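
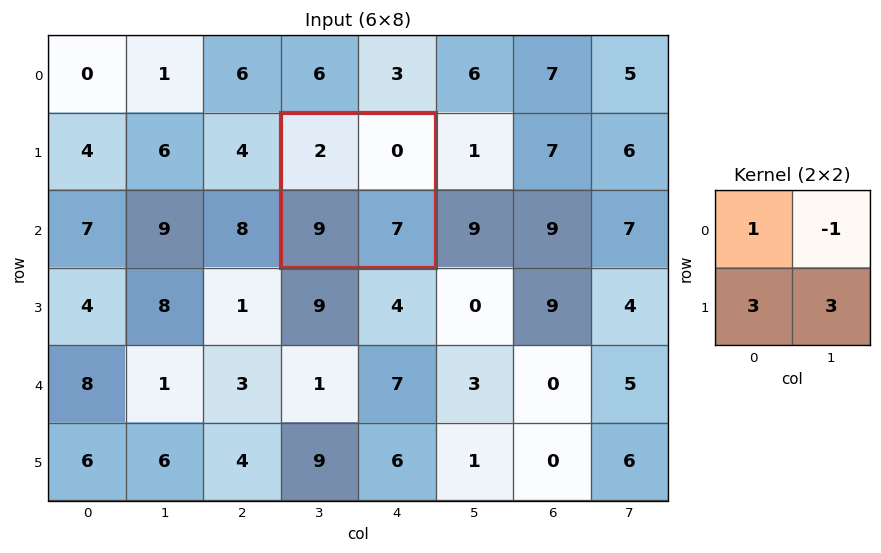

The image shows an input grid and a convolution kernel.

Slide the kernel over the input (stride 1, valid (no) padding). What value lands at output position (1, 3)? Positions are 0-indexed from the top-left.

The receptive field on the input at this output position is [2 0 / 9 7]. Elementwise product with the kernel and sum: 2·1 + 0·-1 + 9·3 + 7·3.

50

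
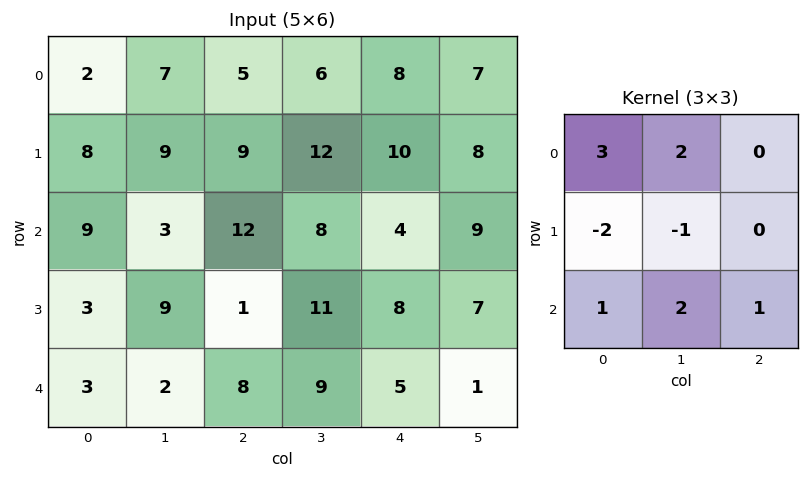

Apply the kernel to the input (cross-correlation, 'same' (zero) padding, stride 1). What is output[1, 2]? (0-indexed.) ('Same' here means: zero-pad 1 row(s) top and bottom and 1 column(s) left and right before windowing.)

39

The receptive field on the zero-padded input at this output position is [7 5 6 / 9 9 12 / 3 12 8]. Elementwise product with the kernel and sum: 7·3 + 5·2 + 9·-2 + 9·-1 + 3·1 + 12·2 + 8·1.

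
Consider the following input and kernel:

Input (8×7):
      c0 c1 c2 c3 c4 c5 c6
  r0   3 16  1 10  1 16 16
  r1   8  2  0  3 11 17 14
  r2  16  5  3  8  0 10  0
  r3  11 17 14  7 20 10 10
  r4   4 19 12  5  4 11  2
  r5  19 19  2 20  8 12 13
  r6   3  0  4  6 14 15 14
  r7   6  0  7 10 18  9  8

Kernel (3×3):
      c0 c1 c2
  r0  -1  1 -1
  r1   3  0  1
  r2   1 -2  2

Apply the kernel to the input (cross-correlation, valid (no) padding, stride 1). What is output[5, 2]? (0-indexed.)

The receptive field on the input at this output position is [2 20 8 / 4 6 14 / 7 10 18]. Elementwise product with the kernel and sum: 2·-1 + 20·1 + 8·-1 + 4·3 + 14·1 + 7·1 + 10·-2 + 18·2.

59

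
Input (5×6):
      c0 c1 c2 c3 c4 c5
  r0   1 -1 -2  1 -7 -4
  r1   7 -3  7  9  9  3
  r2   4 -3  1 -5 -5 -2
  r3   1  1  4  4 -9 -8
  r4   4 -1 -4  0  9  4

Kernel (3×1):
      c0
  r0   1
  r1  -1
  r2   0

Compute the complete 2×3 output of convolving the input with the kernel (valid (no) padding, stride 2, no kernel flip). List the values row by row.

Output[0,0]: The receptive field on the input at this output position is [1 / 7 / 4]. Elementwise product with the kernel and sum: 1·1 + 7·-1.
Output[0,1]: The receptive field on the input at this output position is [-2 / 7 / 1]. Elementwise product with the kernel and sum: -2·1 + 7·-1.

-6 -9 -16
3 -3 4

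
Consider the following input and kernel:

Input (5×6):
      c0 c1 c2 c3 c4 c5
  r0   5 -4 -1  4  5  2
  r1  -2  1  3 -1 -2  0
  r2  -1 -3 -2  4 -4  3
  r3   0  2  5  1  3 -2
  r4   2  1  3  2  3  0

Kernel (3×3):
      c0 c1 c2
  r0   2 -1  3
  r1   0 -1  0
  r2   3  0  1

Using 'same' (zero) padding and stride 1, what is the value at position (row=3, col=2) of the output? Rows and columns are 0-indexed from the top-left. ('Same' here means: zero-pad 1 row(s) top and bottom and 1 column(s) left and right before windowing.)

The receptive field on the zero-padded input at this output position is [-3 -2 4 / 2 5 1 / 1 3 2]. Elementwise product with the kernel and sum: -3·2 + -2·-1 + 4·3 + 5·-1 + 1·3 + 2·1.

8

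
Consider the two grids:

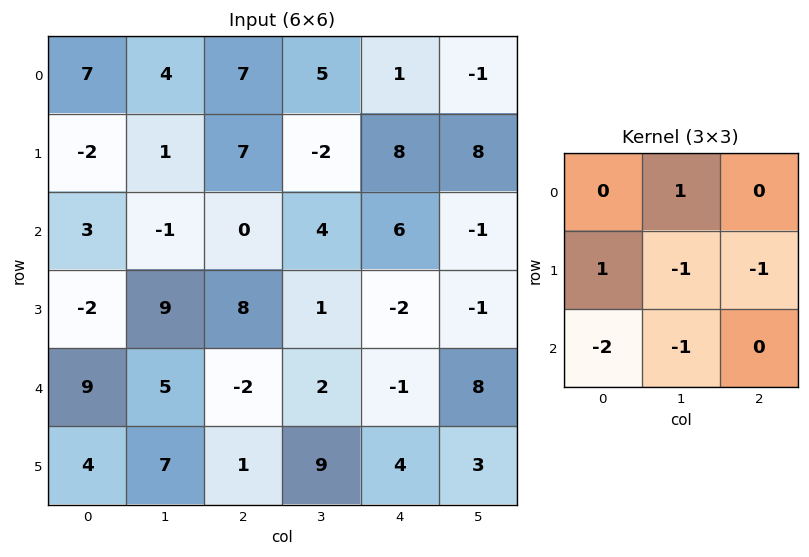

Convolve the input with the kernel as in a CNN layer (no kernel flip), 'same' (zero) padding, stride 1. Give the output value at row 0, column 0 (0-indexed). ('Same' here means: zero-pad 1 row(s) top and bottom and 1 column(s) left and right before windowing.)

-9

The receptive field on the zero-padded input at this output position is [0 0 0 / 0 7 4 / 0 -2 1]. Elementwise product with the kernel and sum: 0·1 + 0·1 + 7·-1 + 4·-1 + 0·-2 + -2·-1.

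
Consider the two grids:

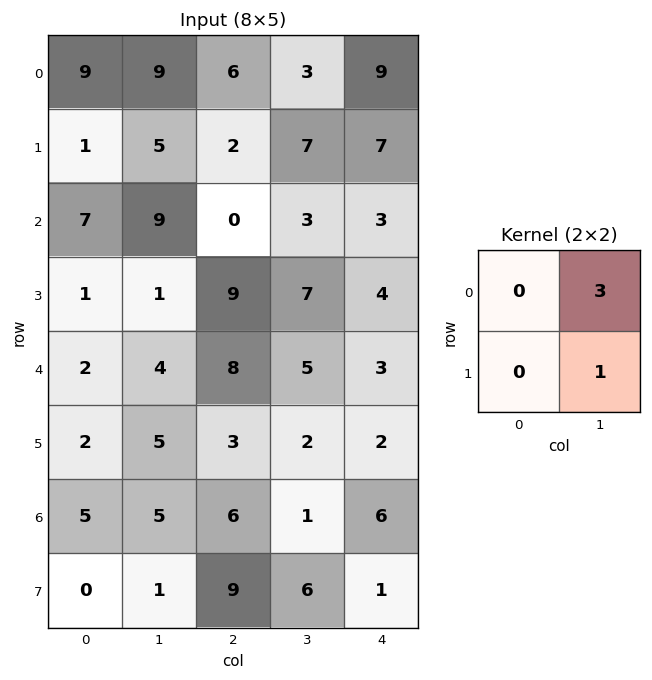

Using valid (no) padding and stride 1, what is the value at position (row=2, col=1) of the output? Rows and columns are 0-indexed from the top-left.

9

The receptive field on the input at this output position is [9 0 / 1 9]. Elementwise product with the kernel and sum: 0·3 + 9·1.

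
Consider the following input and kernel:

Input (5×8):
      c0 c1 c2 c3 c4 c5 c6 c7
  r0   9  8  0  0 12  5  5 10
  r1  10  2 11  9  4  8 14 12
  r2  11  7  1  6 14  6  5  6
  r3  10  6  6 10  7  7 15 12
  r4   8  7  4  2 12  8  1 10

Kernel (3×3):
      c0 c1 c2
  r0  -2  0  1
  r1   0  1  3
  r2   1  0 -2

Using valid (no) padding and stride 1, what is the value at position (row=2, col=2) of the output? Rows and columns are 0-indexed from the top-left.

The receptive field on the input at this output position is [1 6 14 / 6 10 7 / 4 2 12]. Elementwise product with the kernel and sum: 1·-2 + 14·1 + 10·1 + 7·3 + 4·1 + 12·-2.

23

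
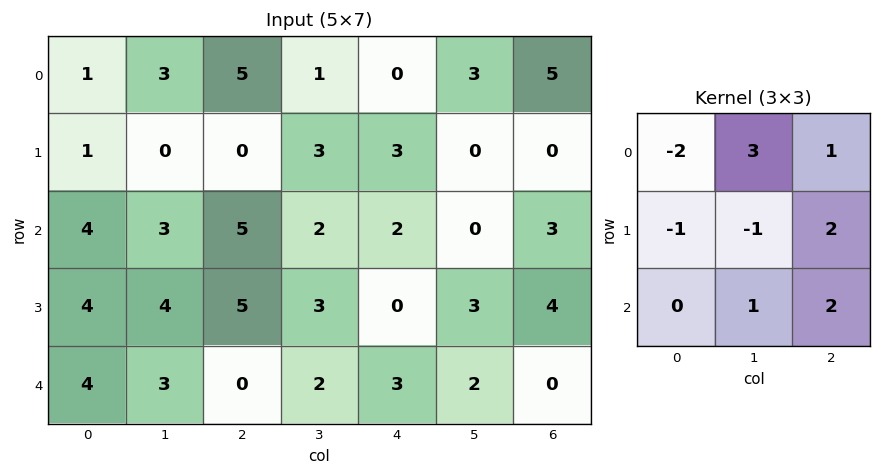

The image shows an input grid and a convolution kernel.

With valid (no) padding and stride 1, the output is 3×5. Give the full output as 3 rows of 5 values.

Output[0,0]: The receptive field on the input at this output position is [1 3 5 / 1 0 0 / 4 3 5]. Elementwise product with the kernel and sum: 1·-2 + 3·3 + 5·1 + 1·-1 + 0·-1 + 0·2 + 3·1 + 5·2.
Output[0,1]: The receptive field on the input at this output position is [3 5 1 / 0 0 3 / 3 5 2]. Elementwise product with the kernel and sum: 3·-2 + 5·3 + 1·1 + 0·-1 + 0·-1 + 3·2 + 5·1 + 2·2.

24 25 2 -3 17
15 10 12 5 9
11 12 -2 12 6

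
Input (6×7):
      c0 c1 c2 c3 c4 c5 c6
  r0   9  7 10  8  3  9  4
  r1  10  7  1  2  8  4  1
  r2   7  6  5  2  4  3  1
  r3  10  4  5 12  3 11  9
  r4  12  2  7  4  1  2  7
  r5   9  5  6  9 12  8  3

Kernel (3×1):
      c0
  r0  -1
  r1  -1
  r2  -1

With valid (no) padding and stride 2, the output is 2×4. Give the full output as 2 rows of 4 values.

-26 -16 -15 -6
-29 -17 -8 -17

Output[0,0]: The receptive field on the input at this output position is [9 / 10 / 7]. Elementwise product with the kernel and sum: 9·-1 + 10·-1 + 7·-1.
Output[0,1]: The receptive field on the input at this output position is [10 / 1 / 5]. Elementwise product with the kernel and sum: 10·-1 + 1·-1 + 5·-1.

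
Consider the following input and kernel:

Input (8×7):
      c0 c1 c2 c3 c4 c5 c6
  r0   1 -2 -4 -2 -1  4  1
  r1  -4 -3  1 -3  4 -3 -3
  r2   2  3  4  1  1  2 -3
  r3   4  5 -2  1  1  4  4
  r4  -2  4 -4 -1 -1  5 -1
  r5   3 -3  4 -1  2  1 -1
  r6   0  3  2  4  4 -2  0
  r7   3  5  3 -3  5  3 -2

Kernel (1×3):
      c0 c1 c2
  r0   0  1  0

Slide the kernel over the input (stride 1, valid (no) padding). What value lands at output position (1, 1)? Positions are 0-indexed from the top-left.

The receptive field on the input at this output position is [-3 1 -3]. Elementwise product with the kernel and sum: 1·1.

1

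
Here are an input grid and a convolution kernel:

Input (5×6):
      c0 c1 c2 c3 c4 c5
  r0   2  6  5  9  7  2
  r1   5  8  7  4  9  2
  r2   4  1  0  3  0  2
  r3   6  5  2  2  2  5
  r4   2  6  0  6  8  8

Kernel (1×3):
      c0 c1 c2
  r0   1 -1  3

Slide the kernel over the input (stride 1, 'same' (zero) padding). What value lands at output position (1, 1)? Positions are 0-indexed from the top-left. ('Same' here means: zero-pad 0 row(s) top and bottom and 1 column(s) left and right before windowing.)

18

The receptive field on the zero-padded input at this output position is [5 8 7]. Elementwise product with the kernel and sum: 5·1 + 8·-1 + 7·3.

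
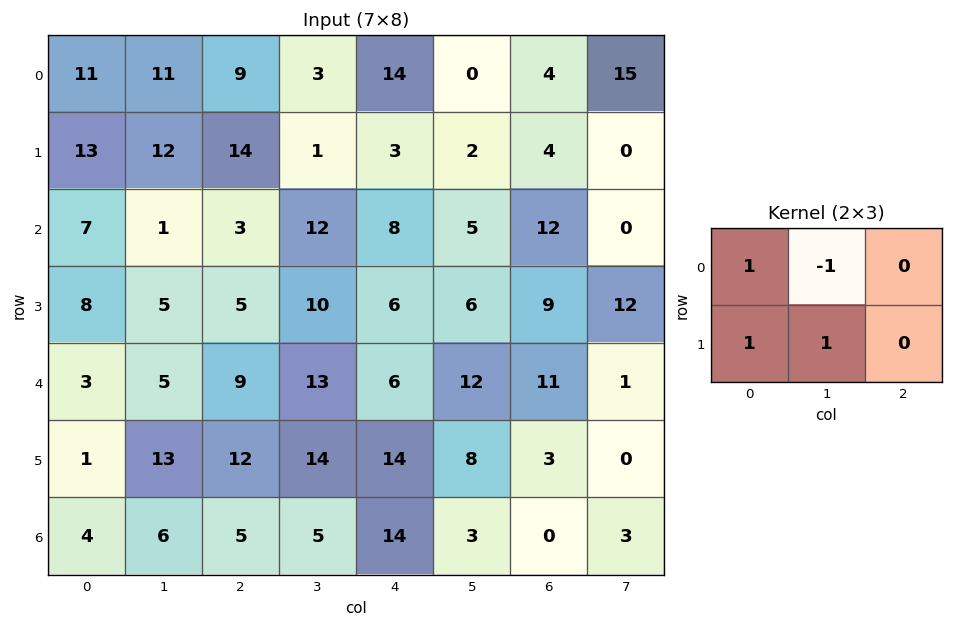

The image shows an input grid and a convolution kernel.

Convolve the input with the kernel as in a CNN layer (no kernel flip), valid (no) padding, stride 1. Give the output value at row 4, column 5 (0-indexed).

The receptive field on the input at this output position is [12 11 1 / 8 3 0]. Elementwise product with the kernel and sum: 12·1 + 11·-1 + 8·1 + 3·1.

12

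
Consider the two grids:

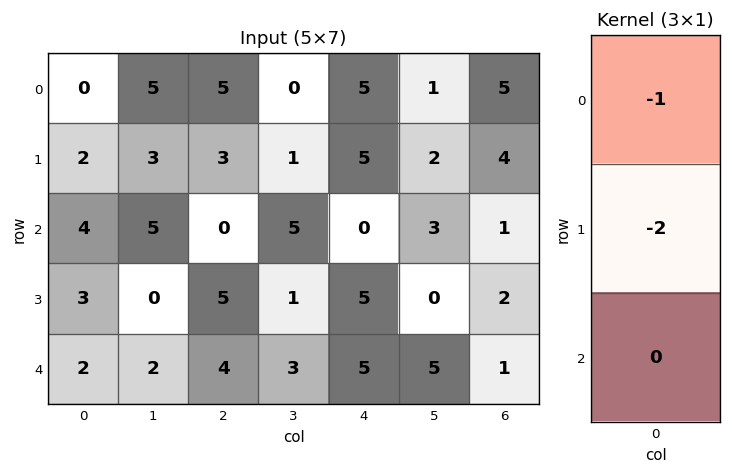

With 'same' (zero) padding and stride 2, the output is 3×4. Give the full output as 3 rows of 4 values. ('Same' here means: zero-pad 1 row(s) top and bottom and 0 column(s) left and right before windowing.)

0 -10 -10 -10
-10 -3 -5 -6
-7 -13 -15 -4

Output[0,0]: The receptive field on the zero-padded input at this output position is [0 / 0 / 2]. Elementwise product with the kernel and sum: 0·-1 + 0·-2.
Output[0,1]: The receptive field on the zero-padded input at this output position is [0 / 5 / 3]. Elementwise product with the kernel and sum: 0·-1 + 5·-2.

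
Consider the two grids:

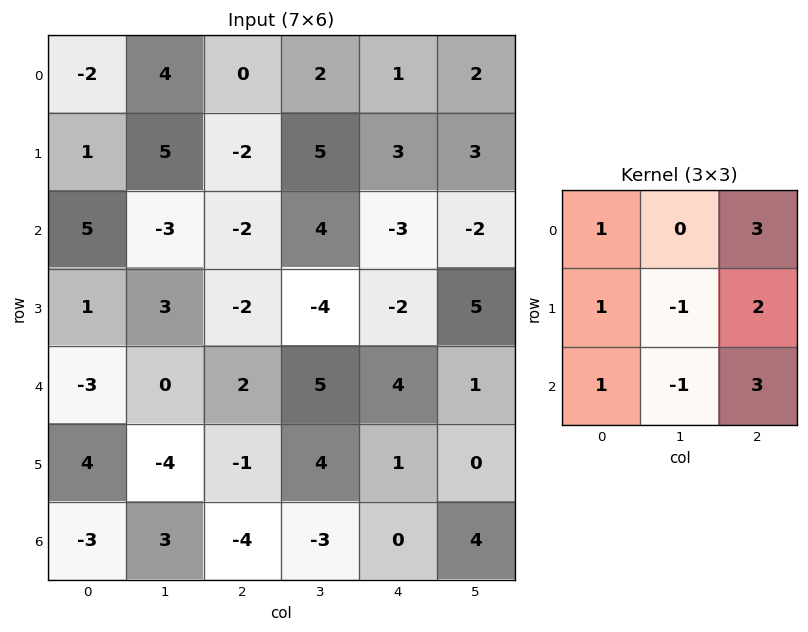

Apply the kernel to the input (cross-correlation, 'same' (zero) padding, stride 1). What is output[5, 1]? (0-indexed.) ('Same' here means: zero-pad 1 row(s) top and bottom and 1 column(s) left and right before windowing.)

The receptive field on the zero-padded input at this output position is [-3 0 2 / 4 -4 -1 / -3 3 -4]. Elementwise product with the kernel and sum: -3·1 + 2·3 + 4·1 + -4·-1 + -1·2 + -3·1 + 3·-1 + -4·3.

-9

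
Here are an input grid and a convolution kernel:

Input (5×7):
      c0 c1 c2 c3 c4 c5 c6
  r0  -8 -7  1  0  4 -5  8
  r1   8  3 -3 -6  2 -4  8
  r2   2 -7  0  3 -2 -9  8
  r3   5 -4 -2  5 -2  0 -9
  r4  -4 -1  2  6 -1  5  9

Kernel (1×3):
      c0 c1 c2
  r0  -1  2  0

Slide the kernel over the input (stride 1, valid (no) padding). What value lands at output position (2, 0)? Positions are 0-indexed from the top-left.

The receptive field on the input at this output position is [2 -7 0]. Elementwise product with the kernel and sum: 2·-1 + -7·2.

-16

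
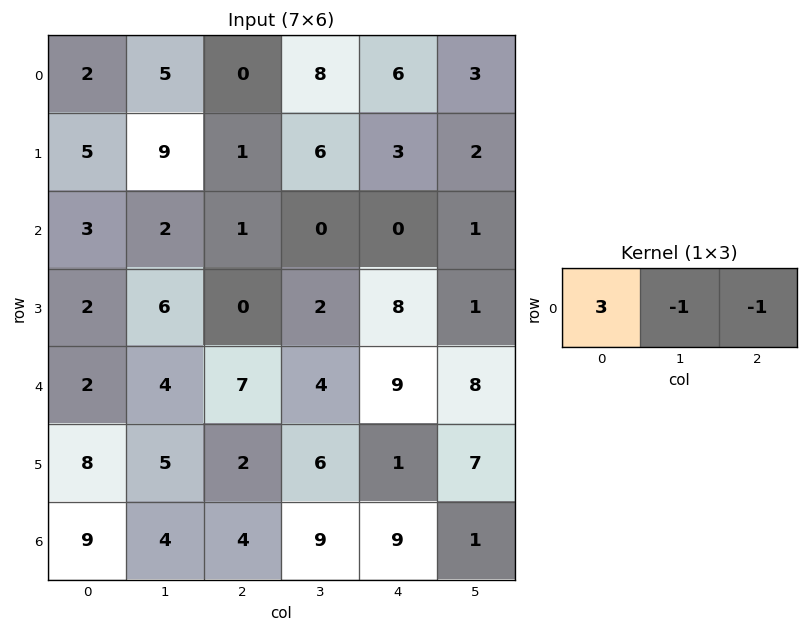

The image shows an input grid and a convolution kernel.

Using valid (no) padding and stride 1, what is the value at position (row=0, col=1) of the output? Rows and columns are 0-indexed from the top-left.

The receptive field on the input at this output position is [5 0 8]. Elementwise product with the kernel and sum: 5·3 + 0·-1 + 8·-1.

7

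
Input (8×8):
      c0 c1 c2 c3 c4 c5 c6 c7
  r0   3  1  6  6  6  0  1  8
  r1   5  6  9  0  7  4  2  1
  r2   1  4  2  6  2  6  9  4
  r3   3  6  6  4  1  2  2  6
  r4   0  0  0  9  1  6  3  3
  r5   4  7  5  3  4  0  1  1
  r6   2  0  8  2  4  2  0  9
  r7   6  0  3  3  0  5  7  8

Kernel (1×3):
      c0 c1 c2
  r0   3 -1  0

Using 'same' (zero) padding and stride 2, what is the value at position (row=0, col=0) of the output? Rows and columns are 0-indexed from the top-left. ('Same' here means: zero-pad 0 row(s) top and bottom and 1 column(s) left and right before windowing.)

The receptive field on the zero-padded input at this output position is [0 3 1]. Elementwise product with the kernel and sum: 0·3 + 3·-1.

-3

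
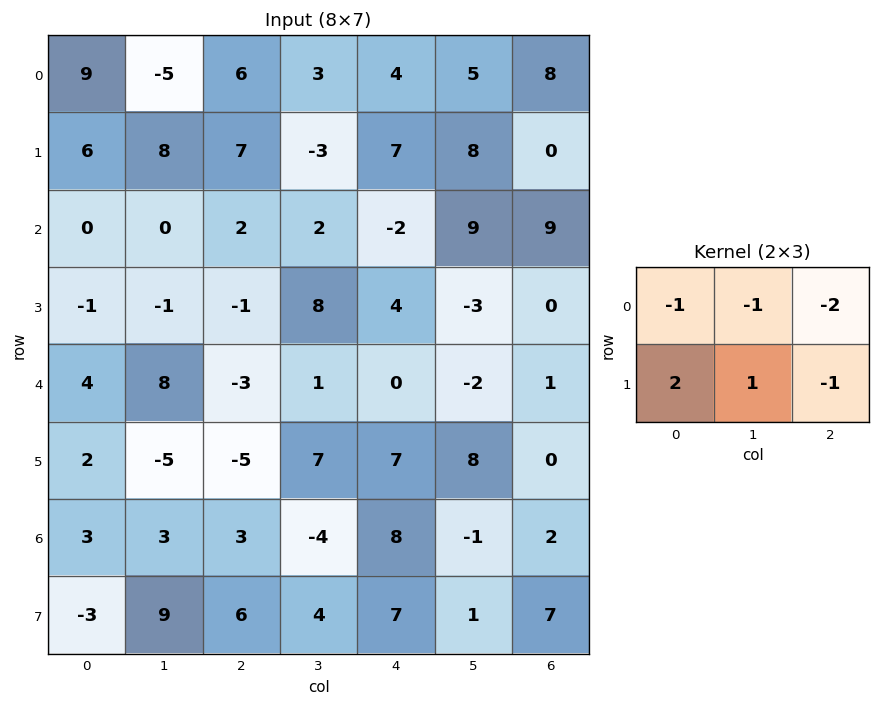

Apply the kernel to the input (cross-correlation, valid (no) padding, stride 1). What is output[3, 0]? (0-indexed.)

23

The receptive field on the input at this output position is [-1 -1 -1 / 4 8 -3]. Elementwise product with the kernel and sum: -1·-1 + -1·-1 + -1·-2 + 4·2 + 8·1 + -3·-1.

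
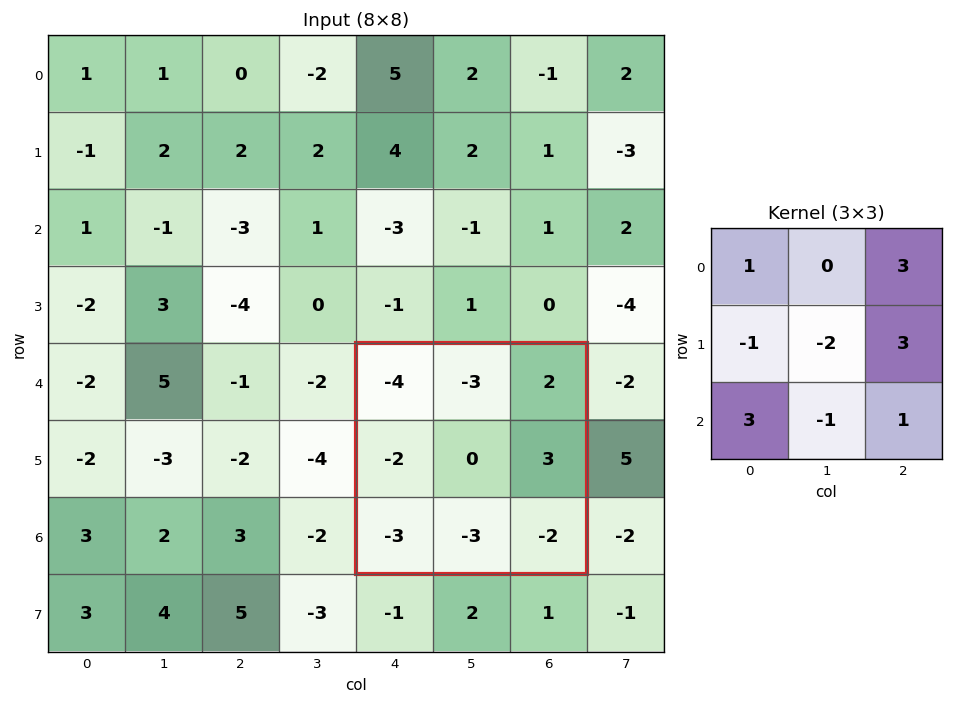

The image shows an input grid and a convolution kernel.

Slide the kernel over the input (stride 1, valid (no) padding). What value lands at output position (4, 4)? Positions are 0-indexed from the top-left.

5

The receptive field on the input at this output position is [-4 -3 2 / -2 0 3 / -3 -3 -2]. Elementwise product with the kernel and sum: -4·1 + 2·3 + -2·-1 + 0·-2 + 3·3 + -3·3 + -3·-1 + -2·1.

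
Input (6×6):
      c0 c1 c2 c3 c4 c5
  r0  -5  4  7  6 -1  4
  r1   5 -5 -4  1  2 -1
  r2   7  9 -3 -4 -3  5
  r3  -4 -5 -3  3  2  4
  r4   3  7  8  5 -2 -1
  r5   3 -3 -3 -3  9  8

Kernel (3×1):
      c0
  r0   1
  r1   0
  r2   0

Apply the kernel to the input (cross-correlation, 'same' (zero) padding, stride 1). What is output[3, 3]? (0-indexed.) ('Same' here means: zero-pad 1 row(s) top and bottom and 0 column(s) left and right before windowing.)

-4

The receptive field on the zero-padded input at this output position is [-4 / 3 / 5]. Elementwise product with the kernel and sum: -4·1.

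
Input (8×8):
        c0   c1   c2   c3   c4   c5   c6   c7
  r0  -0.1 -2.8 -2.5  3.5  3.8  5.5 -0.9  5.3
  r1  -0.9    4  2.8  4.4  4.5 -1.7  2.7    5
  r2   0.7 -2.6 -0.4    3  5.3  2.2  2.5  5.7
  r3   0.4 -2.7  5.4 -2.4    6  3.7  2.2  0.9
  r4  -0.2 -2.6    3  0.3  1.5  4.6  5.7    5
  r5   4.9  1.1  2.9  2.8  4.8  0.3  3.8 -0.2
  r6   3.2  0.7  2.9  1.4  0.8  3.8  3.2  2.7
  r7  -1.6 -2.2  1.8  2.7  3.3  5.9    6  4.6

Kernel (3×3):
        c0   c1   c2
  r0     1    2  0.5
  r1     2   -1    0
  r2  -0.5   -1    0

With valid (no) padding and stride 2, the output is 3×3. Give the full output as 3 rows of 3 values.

-10.5 4.8 20.2
1.5 19.65 13.9
2.5 4.5 18.65

Output[0,0]: The receptive field on the input at this output position is [-0.1 -2.8 -2.5 / -0.9 4 2.8 / 0.7 -2.6 -0.4]. Elementwise product with the kernel and sum: -0.1·1 + -2.8·2 + -2.5·0.5 + -0.9·2 + 4·-1 + 0.7·-0.5 + -2.6·-1.
Output[0,1]: The receptive field on the input at this output position is [-2.5 3.5 3.8 / 2.8 4.4 4.5 / -0.4 3 5.3]. Elementwise product with the kernel and sum: -2.5·1 + 3.5·2 + 3.8·0.5 + 2.8·2 + 4.4·-1 + -0.4·-0.5 + 3·-1.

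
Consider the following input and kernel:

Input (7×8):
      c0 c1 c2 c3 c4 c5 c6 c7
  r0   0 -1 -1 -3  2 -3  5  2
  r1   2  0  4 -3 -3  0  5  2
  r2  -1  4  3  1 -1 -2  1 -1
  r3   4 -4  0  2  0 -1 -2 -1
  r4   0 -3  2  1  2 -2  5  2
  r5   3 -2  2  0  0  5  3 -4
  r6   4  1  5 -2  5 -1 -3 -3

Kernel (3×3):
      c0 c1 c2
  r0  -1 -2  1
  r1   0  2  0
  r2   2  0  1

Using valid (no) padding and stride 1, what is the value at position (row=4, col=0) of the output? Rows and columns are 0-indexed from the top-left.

17

The receptive field on the input at this output position is [0 -3 2 / 3 -2 2 / 4 1 5]. Elementwise product with the kernel and sum: 0·-1 + -3·-2 + 2·1 + -2·2 + 4·2 + 5·1.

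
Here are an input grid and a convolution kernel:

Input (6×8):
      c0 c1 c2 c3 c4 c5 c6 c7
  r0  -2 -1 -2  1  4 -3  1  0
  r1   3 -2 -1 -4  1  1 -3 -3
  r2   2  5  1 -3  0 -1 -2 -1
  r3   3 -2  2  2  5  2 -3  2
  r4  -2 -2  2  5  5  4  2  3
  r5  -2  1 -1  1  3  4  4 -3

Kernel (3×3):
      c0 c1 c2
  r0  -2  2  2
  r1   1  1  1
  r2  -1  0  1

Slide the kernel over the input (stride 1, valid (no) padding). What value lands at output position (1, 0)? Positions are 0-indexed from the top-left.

The receptive field on the input at this output position is [3 -2 -1 / 2 5 1 / 3 -2 2]. Elementwise product with the kernel and sum: 3·-2 + -2·2 + -1·2 + 2·1 + 5·1 + 1·1 + 3·-1 + 2·1.

-5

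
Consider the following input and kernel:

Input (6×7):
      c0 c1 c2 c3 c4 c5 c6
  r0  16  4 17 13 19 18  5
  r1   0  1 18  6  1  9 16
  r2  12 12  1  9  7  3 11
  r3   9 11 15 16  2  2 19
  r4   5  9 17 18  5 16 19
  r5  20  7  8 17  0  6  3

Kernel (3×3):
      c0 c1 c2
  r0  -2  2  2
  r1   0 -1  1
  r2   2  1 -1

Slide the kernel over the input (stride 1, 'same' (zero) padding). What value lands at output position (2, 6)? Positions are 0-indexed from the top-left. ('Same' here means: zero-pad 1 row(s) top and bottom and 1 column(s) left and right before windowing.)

The receptive field on the zero-padded input at this output position is [9 16 0 / 3 11 0 / 2 19 0]. Elementwise product with the kernel and sum: 9·-2 + 16·2 + 0·2 + 11·-1 + 0·1 + 2·2 + 19·1 + 0·-1.

26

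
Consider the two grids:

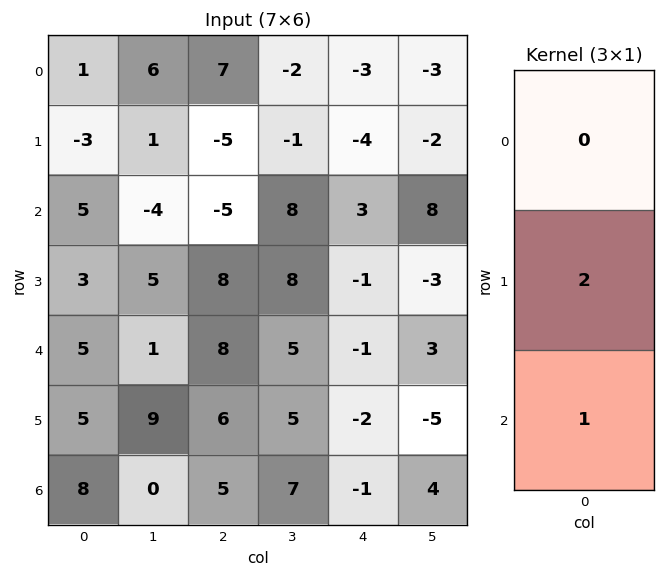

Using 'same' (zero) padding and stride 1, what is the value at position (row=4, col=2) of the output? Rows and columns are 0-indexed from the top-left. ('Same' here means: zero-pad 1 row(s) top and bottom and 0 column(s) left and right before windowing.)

The receptive field on the zero-padded input at this output position is [8 / 8 / 6]. Elementwise product with the kernel and sum: 8·2 + 6·1.

22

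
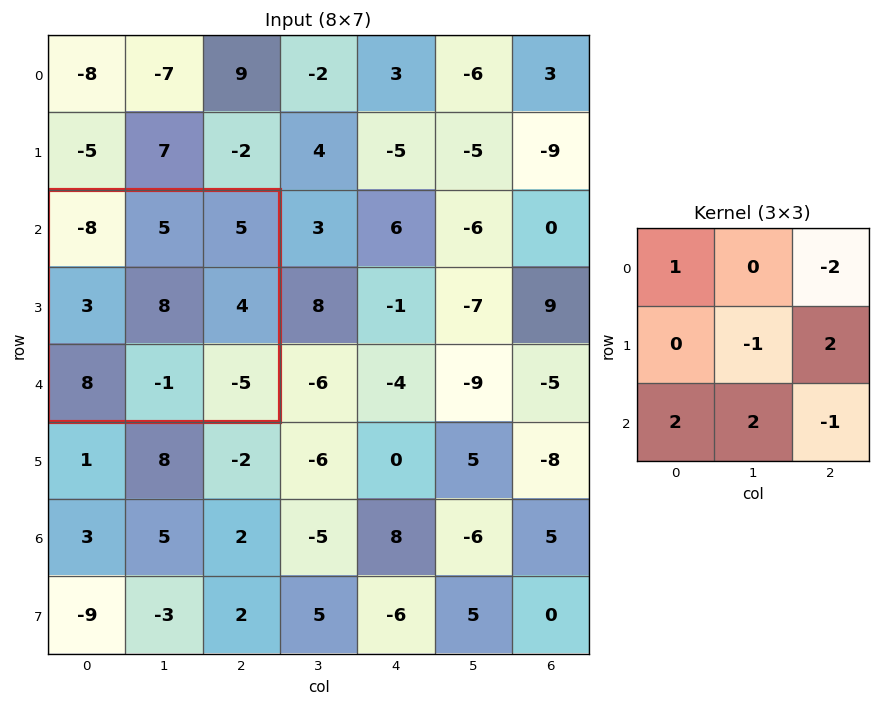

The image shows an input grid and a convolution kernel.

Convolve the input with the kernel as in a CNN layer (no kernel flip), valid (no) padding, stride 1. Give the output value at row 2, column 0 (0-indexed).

The receptive field on the input at this output position is [-8 5 5 / 3 8 4 / 8 -1 -5]. Elementwise product with the kernel and sum: -8·1 + 5·-2 + 8·-1 + 4·2 + 8·2 + -1·2 + -5·-1.

1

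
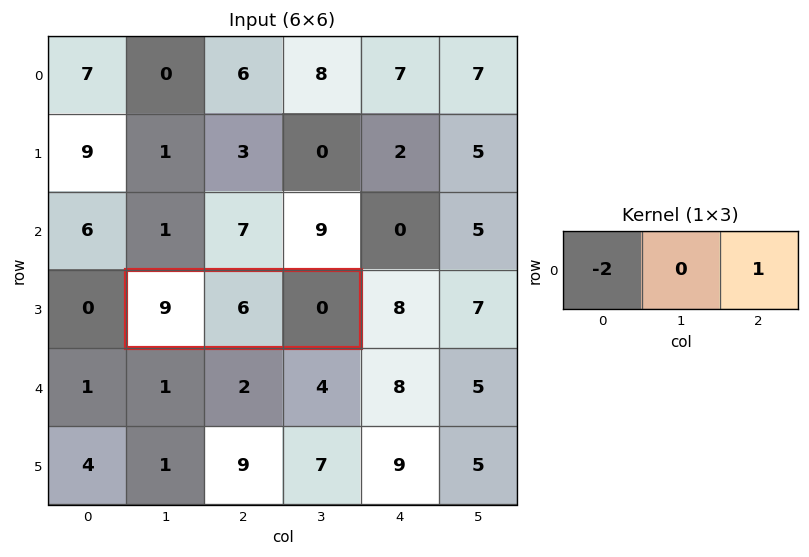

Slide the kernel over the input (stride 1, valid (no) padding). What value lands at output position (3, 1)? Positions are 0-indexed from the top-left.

-18

The receptive field on the input at this output position is [9 6 0]. Elementwise product with the kernel and sum: 9·-2 + 0·1.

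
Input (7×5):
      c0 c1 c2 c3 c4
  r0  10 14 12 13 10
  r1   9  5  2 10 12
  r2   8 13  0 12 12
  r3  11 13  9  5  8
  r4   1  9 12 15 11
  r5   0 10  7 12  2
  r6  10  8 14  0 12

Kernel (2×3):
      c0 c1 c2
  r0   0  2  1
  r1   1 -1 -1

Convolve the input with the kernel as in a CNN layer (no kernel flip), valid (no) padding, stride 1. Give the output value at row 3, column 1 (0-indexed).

5

The receptive field on the input at this output position is [13 9 5 / 9 12 15]. Elementwise product with the kernel and sum: 9·2 + 5·1 + 9·1 + 12·-1 + 15·-1.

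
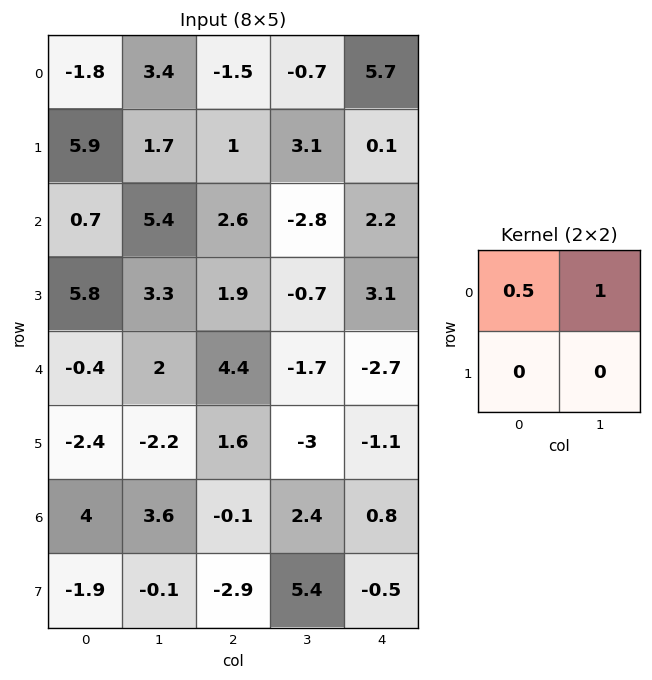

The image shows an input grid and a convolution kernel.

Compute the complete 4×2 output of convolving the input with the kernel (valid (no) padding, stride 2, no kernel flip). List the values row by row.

2.5 -1.45
5.75 -1.5
1.8 0.5
5.6 2.35

Output[0,0]: The receptive field on the input at this output position is [-1.8 3.4 / 5.9 1.7]. Elementwise product with the kernel and sum: -1.8·0.5 + 3.4·1.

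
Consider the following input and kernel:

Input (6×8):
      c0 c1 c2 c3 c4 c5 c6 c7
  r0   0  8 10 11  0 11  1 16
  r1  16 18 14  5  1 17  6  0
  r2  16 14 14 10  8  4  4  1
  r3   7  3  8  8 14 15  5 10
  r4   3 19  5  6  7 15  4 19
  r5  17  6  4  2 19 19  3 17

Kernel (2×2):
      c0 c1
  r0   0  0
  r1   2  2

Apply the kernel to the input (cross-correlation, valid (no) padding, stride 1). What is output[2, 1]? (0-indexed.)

22

The receptive field on the input at this output position is [14 14 / 3 8]. Elementwise product with the kernel and sum: 3·2 + 8·2.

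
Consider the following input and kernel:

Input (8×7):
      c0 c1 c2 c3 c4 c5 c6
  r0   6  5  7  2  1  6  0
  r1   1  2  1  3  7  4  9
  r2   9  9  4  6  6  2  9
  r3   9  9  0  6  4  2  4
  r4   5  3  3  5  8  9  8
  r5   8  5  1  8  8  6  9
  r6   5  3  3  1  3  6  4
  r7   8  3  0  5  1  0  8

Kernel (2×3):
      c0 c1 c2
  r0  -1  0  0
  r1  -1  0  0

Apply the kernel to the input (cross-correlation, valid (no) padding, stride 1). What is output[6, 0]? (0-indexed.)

-13

The receptive field on the input at this output position is [5 3 3 / 8 3 0]. Elementwise product with the kernel and sum: 5·-1 + 8·-1.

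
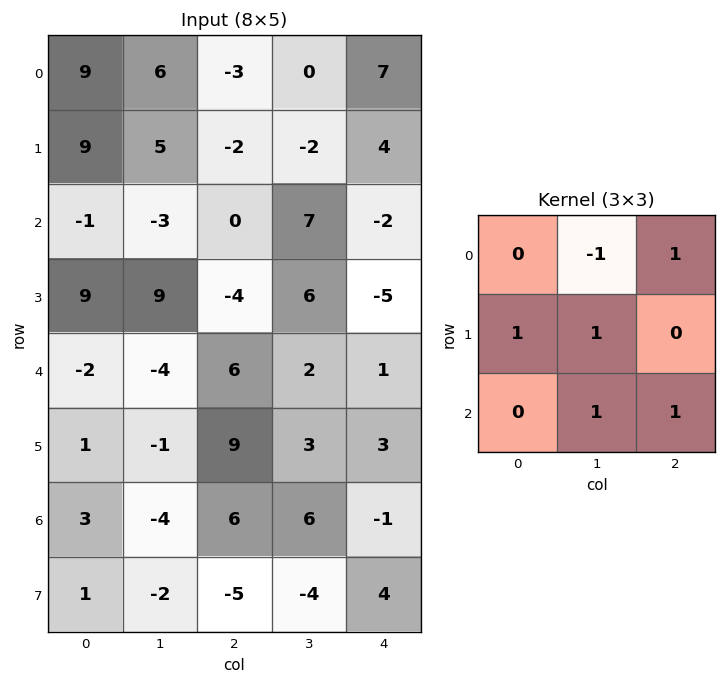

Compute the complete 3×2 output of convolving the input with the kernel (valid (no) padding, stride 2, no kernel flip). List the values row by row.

Output[0,0]: The receptive field on the input at this output position is [9 6 -3 / 9 5 -2 / -1 -3 0]. Elementwise product with the kernel and sum: 6·-1 + -3·1 + 9·1 + 5·1 + -3·1 + 0·1.

2 8
23 -4
12 16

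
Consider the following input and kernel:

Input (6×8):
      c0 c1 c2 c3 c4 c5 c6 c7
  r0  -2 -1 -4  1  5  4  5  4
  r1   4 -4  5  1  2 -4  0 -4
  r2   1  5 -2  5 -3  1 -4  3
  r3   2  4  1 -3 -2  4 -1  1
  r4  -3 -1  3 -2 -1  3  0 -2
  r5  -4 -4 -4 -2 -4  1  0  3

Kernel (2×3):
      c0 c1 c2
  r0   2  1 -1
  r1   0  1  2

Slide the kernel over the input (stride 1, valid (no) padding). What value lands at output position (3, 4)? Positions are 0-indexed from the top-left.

4

The receptive field on the input at this output position is [-2 4 -1 / -1 3 0]. Elementwise product with the kernel and sum: -2·2 + 4·1 + -1·-1 + 3·1 + 0·2.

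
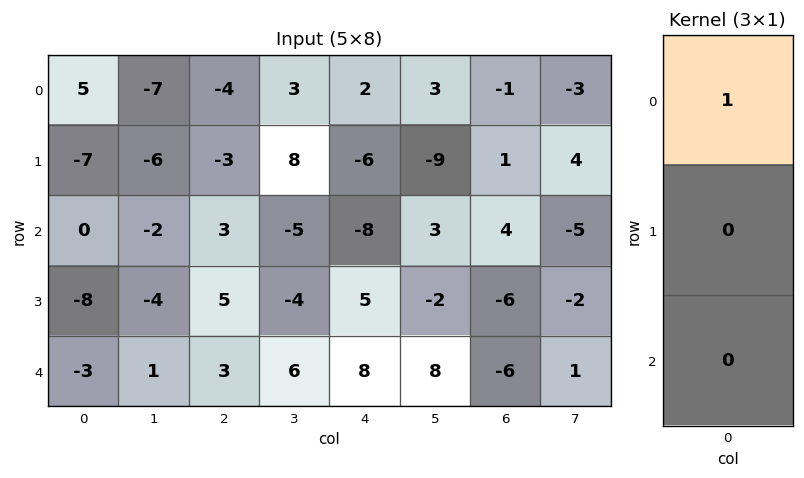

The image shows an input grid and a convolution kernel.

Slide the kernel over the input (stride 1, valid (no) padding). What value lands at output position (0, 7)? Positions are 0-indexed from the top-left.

The receptive field on the input at this output position is [-3 / 4 / -5]. Elementwise product with the kernel and sum: -3·1.

-3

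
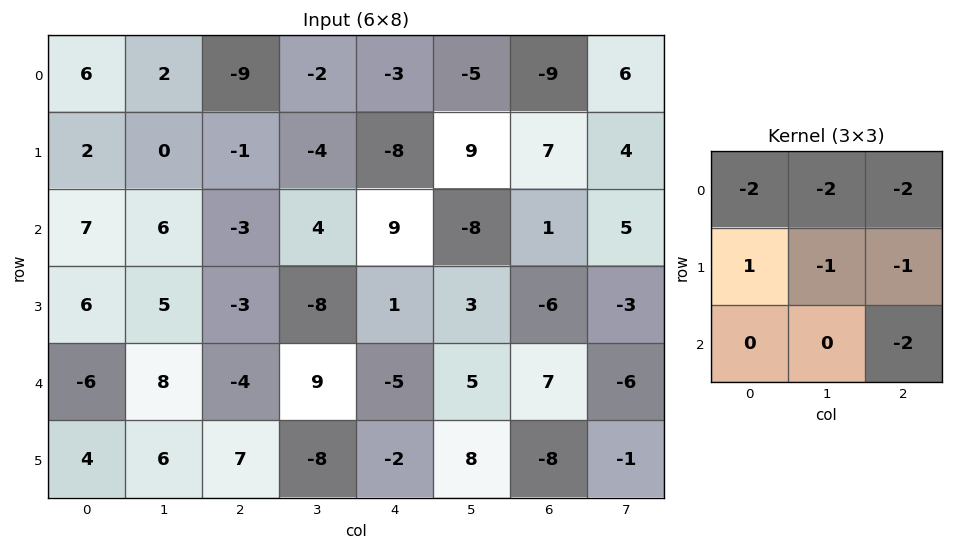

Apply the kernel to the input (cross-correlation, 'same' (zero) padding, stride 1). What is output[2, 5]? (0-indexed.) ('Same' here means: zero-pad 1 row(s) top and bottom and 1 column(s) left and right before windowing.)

The receptive field on the zero-padded input at this output position is [-8 9 7 / 9 -8 1 / 1 3 -6]. Elementwise product with the kernel and sum: -8·-2 + 9·-2 + 7·-2 + 9·1 + -8·-1 + 1·-1 + -6·-2.

12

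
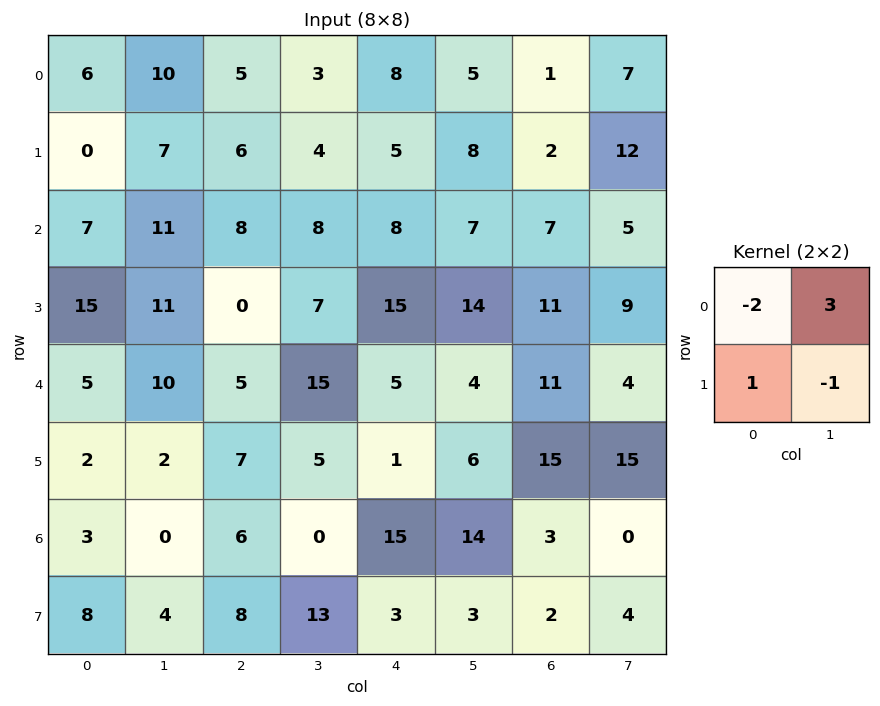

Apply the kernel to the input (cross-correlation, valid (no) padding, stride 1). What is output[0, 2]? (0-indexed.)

1

The receptive field on the input at this output position is [5 3 / 6 4]. Elementwise product with the kernel and sum: 5·-2 + 3·3 + 6·1 + 4·-1.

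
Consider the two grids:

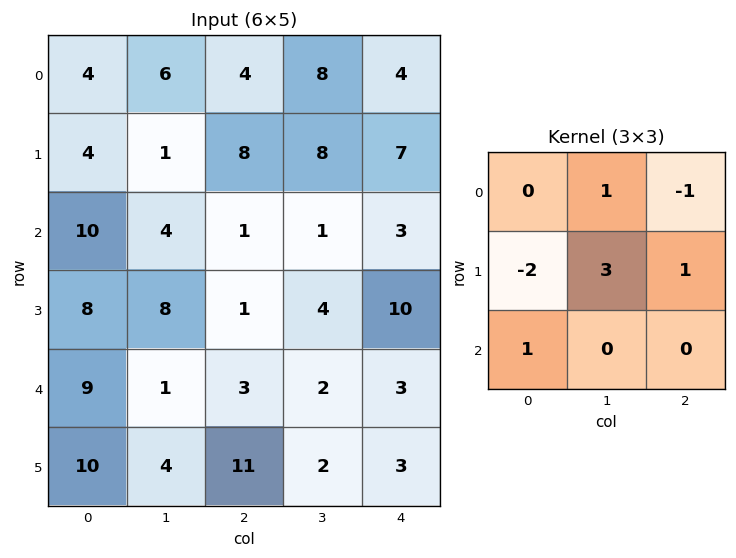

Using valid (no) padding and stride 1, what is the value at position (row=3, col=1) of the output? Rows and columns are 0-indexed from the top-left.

10

The receptive field on the input at this output position is [8 1 4 / 1 3 2 / 4 11 2]. Elementwise product with the kernel and sum: 1·1 + 4·-1 + 1·-2 + 3·3 + 2·1 + 4·1.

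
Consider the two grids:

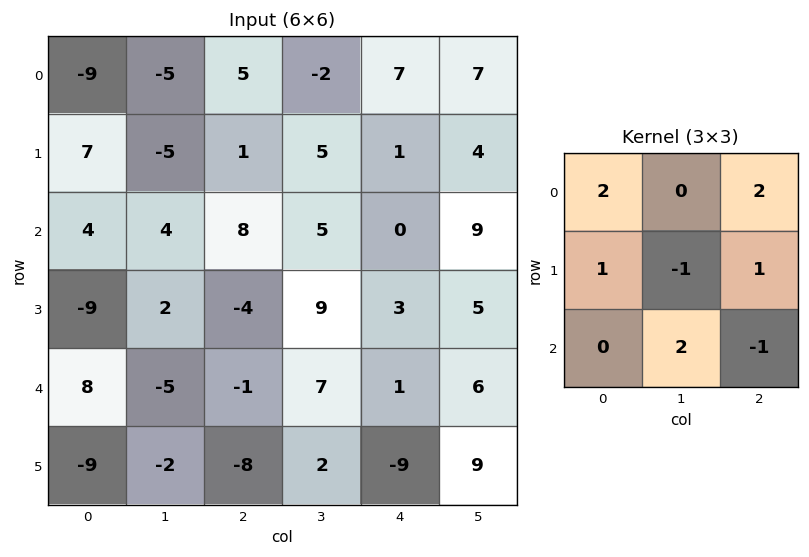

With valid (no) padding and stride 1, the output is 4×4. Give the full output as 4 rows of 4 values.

5 -4 31 9
32 -16 22 33
0 24 19 35
-10 7 4 13

Output[0,0]: The receptive field on the input at this output position is [-9 -5 5 / 7 -5 1 / 4 4 8]. Elementwise product with the kernel and sum: -9·2 + 5·2 + 7·1 + -5·-1 + 1·1 + 4·2 + 8·-1.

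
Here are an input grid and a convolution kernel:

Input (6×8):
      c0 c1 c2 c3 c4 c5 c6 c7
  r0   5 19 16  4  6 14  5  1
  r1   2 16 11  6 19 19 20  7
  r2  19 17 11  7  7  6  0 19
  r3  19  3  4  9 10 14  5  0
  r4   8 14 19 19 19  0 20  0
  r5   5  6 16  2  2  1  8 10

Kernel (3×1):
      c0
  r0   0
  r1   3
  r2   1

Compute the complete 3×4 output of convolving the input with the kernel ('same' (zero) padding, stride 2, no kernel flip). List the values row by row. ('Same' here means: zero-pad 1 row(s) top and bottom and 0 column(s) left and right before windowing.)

17 59 37 35
76 37 31 5
29 73 59 68

Output[0,0]: The receptive field on the zero-padded input at this output position is [0 / 5 / 2]. Elementwise product with the kernel and sum: 5·3 + 2·1.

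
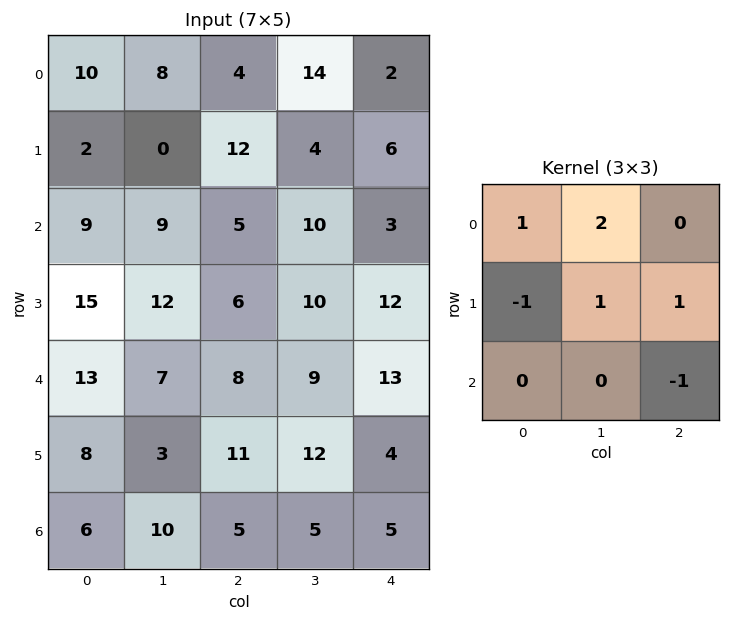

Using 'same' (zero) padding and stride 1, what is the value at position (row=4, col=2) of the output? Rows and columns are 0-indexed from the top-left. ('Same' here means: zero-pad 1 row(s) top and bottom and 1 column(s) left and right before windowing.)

The receptive field on the zero-padded input at this output position is [12 6 10 / 7 8 9 / 3 11 12]. Elementwise product with the kernel and sum: 12·1 + 6·2 + 7·-1 + 8·1 + 9·1 + 12·-1.

22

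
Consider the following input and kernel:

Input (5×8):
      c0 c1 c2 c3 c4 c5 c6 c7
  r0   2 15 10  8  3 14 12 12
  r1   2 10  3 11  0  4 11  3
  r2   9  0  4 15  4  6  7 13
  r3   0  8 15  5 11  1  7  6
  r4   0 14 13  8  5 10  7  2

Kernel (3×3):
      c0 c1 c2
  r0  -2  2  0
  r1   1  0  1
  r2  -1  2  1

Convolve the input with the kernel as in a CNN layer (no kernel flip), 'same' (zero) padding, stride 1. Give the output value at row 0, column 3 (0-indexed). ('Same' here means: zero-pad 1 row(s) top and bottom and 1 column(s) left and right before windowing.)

32

The receptive field on the zero-padded input at this output position is [0 0 0 / 10 8 3 / 3 11 0]. Elementwise product with the kernel and sum: 0·-2 + 0·2 + 10·1 + 3·1 + 3·-1 + 11·2 + 0·1.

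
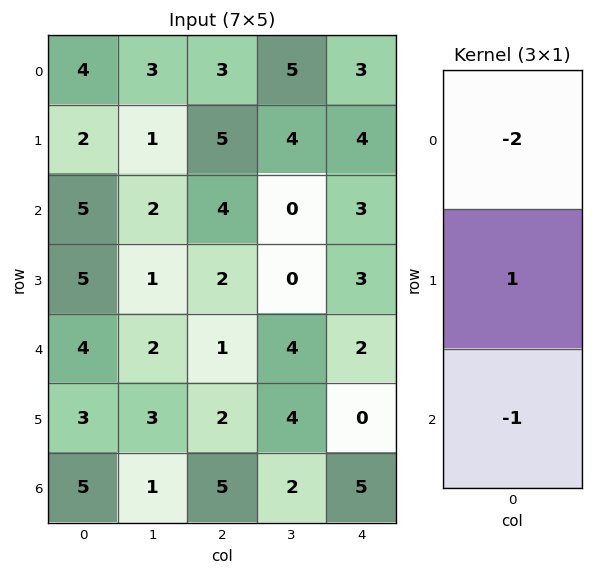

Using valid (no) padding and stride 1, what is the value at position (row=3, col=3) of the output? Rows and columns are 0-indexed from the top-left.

0

The receptive field on the input at this output position is [0 / 4 / 4]. Elementwise product with the kernel and sum: 0·-2 + 4·1 + 4·-1.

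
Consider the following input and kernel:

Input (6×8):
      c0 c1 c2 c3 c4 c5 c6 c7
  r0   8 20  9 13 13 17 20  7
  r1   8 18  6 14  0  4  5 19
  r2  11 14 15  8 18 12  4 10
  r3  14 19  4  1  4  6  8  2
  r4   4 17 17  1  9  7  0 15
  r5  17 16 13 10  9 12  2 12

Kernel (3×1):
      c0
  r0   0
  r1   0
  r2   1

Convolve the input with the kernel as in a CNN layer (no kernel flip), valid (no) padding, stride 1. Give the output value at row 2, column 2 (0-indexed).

17

The receptive field on the input at this output position is [15 / 4 / 17]. Elementwise product with the kernel and sum: 17·1.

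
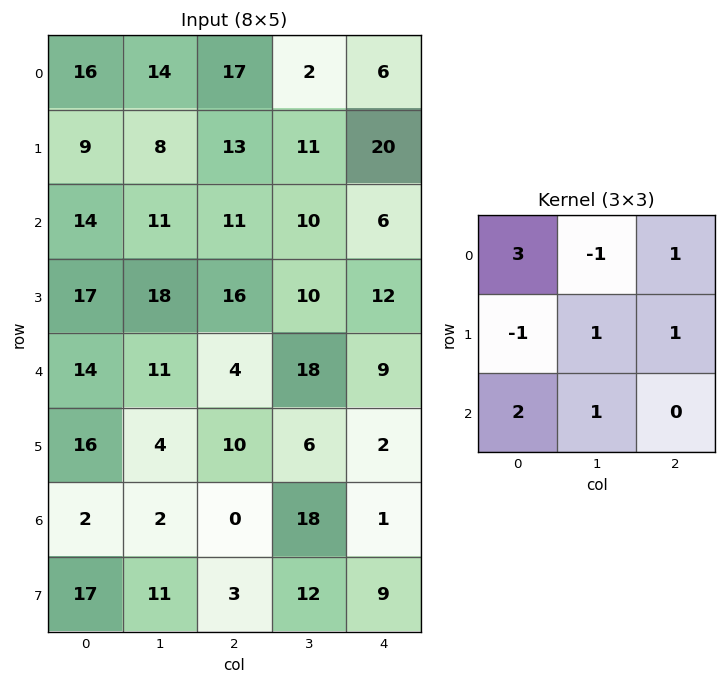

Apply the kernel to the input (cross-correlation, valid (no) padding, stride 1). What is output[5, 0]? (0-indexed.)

99

The receptive field on the input at this output position is [16 4 10 / 2 2 0 / 17 11 3]. Elementwise product with the kernel and sum: 16·3 + 4·-1 + 10·1 + 2·-1 + 2·1 + 0·1 + 17·2 + 11·1.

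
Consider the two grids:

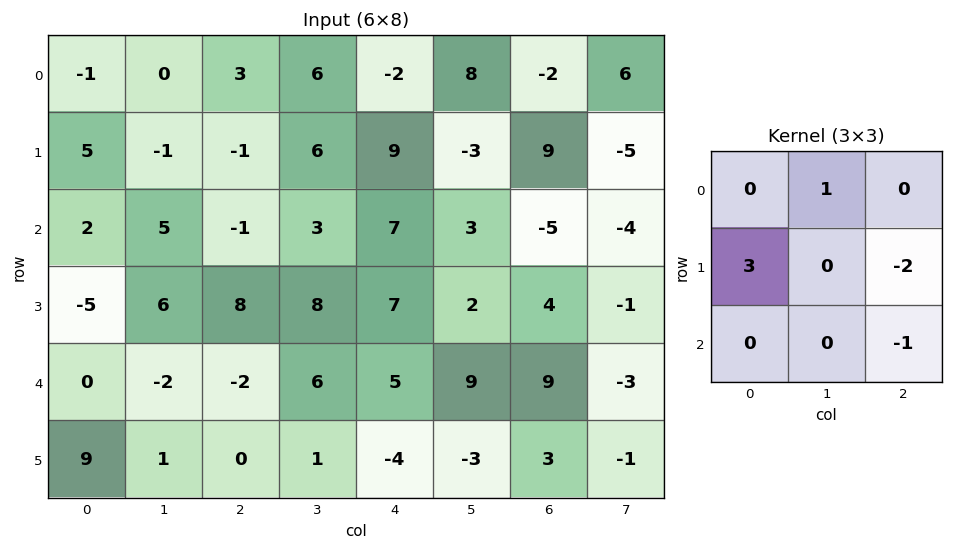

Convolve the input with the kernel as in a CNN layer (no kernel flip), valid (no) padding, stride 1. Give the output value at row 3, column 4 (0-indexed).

The receptive field on the input at this output position is [7 2 4 / 5 9 9 / -4 -3 3]. Elementwise product with the kernel and sum: 2·1 + 5·3 + 9·-2 + 3·-1.

-4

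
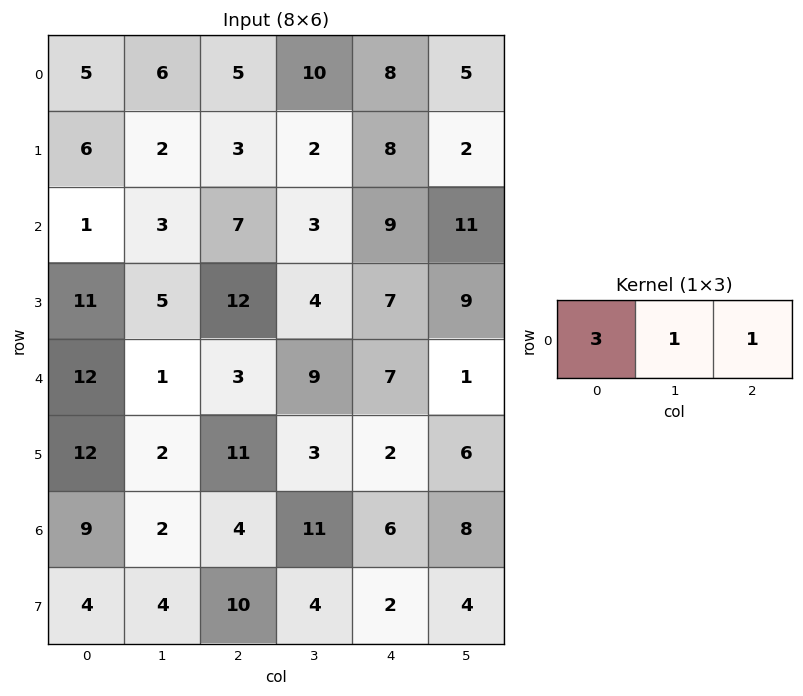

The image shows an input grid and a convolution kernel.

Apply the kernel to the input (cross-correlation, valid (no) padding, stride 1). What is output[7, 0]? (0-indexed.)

26

The receptive field on the input at this output position is [4 4 10]. Elementwise product with the kernel and sum: 4·3 + 4·1 + 10·1.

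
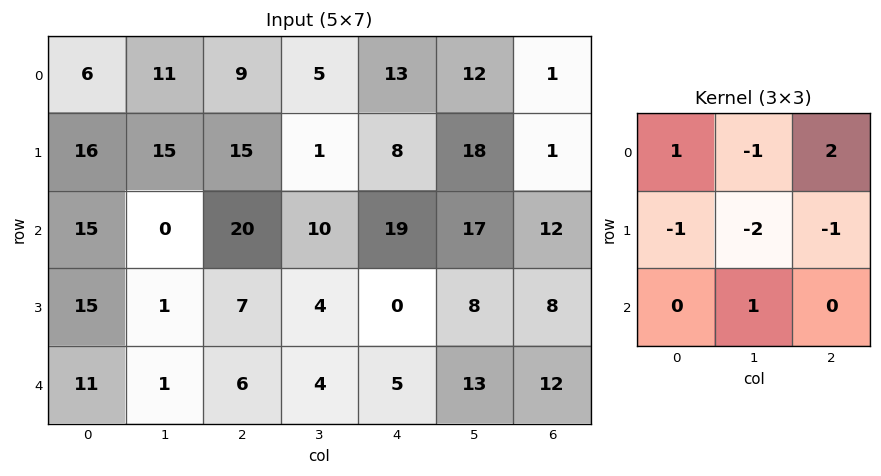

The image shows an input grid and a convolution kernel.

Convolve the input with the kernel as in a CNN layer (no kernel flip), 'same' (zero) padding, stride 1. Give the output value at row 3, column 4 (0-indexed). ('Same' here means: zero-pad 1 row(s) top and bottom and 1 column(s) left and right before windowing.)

The receptive field on the zero-padded input at this output position is [10 19 17 / 4 0 8 / 4 5 13]. Elementwise product with the kernel and sum: 10·1 + 19·-1 + 17·2 + 4·-1 + 0·-2 + 8·-1 + 5·1.

18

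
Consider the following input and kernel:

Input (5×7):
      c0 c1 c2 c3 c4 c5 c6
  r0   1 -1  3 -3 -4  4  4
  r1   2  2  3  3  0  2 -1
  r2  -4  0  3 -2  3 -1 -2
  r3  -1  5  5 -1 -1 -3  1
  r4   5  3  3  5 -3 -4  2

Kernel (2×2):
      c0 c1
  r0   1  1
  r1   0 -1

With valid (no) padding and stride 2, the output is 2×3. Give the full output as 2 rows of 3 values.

-2 -3 -2
-9 2 5

Output[0,0]: The receptive field on the input at this output position is [1 -1 / 2 2]. Elementwise product with the kernel and sum: 1·1 + -1·1 + 2·-1.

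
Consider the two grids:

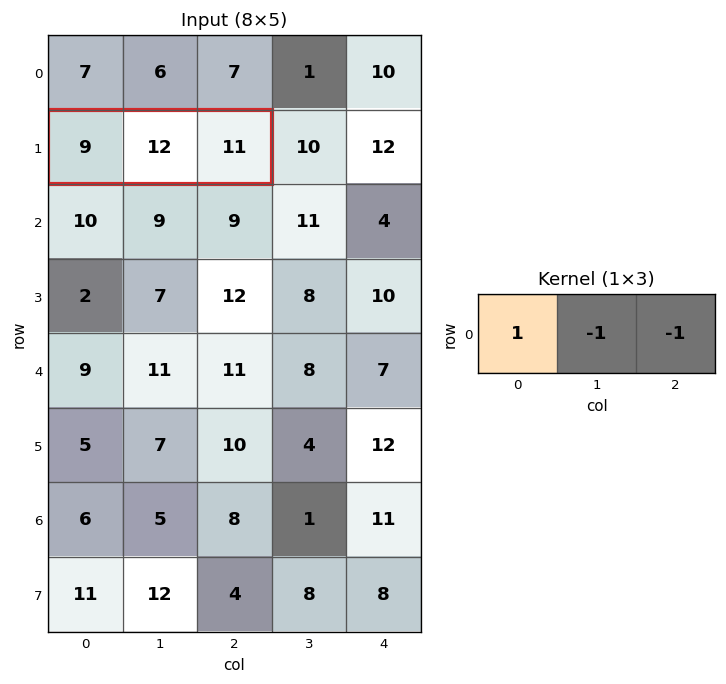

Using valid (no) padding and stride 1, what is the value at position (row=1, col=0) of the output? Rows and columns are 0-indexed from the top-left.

The receptive field on the input at this output position is [9 12 11]. Elementwise product with the kernel and sum: 9·1 + 12·-1 + 11·-1.

-14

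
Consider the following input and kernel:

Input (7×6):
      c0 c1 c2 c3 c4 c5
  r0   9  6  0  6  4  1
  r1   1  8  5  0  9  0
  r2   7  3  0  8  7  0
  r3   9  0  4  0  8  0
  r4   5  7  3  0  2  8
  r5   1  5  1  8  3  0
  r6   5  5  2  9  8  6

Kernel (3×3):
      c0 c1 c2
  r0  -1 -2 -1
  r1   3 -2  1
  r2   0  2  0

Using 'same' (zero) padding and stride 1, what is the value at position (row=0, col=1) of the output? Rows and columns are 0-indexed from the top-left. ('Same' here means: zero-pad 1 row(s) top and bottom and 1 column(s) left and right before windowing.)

The receptive field on the zero-padded input at this output position is [0 0 0 / 9 6 0 / 1 8 5]. Elementwise product with the kernel and sum: 0·-1 + 0·-2 + 0·-1 + 9·3 + 6·-2 + 0·1 + 8·2.

31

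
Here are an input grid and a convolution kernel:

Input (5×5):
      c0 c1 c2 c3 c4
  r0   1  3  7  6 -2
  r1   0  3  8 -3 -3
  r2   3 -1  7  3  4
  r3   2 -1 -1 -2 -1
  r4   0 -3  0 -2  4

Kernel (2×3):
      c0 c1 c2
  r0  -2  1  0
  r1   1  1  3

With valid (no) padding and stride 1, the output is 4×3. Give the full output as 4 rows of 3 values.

28 3 -12
26 17 3
-9 1 -17
-8 -8 10

Output[0,0]: The receptive field on the input at this output position is [1 3 7 / 0 3 8]. Elementwise product with the kernel and sum: 1·-2 + 3·1 + 0·1 + 3·1 + 8·3.
Output[0,1]: The receptive field on the input at this output position is [3 7 6 / 3 8 -3]. Elementwise product with the kernel and sum: 3·-2 + 7·1 + 3·1 + 8·1 + -3·3.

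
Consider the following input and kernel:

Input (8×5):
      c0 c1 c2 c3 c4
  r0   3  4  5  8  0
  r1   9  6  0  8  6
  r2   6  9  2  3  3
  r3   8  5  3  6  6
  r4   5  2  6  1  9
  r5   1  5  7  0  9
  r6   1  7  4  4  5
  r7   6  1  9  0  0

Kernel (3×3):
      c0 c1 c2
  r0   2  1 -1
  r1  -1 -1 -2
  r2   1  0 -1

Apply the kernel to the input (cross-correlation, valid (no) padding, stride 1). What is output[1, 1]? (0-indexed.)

-14

The receptive field on the input at this output position is [6 0 8 / 9 2 3 / 5 3 6]. Elementwise product with the kernel and sum: 6·2 + 0·1 + 8·-1 + 9·-1 + 2·-1 + 3·-2 + 5·1 + 6·-1.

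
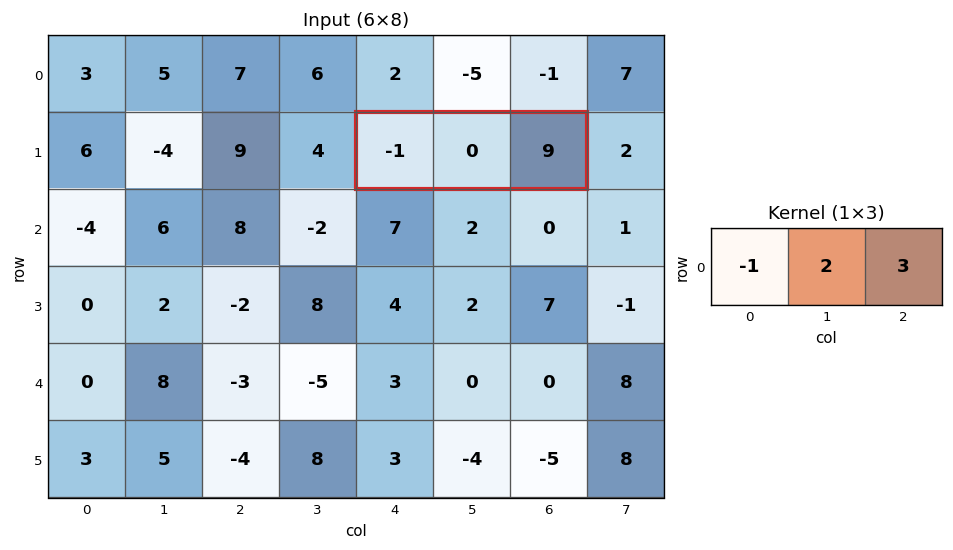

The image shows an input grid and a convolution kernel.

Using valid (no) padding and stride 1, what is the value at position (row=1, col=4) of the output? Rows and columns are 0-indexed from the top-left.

The receptive field on the input at this output position is [-1 0 9]. Elementwise product with the kernel and sum: -1·-1 + 0·2 + 9·3.

28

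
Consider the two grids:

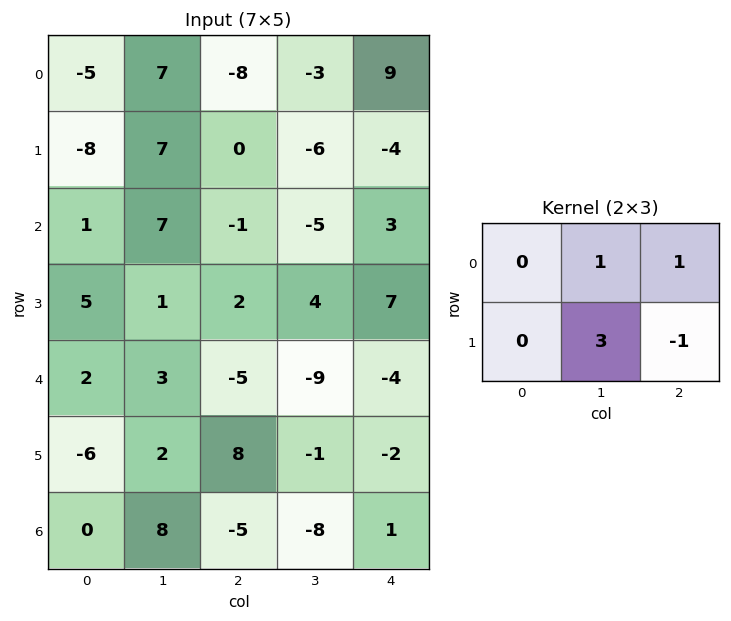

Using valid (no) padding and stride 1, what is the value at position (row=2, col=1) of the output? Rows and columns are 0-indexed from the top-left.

The receptive field on the input at this output position is [7 -1 -5 / 1 2 4]. Elementwise product with the kernel and sum: -1·1 + -5·1 + 2·3 + 4·-1.

-4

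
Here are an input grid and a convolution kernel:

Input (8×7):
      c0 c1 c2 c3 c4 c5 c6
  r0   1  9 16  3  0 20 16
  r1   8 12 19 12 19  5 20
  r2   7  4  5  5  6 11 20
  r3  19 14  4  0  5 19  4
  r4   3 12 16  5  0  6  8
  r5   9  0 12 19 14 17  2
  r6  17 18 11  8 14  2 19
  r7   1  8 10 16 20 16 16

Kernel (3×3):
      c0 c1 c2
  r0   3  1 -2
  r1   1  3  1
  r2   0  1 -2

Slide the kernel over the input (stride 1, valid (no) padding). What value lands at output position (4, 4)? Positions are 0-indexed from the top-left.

The receptive field on the input at this output position is [0 6 8 / 14 17 2 / 14 2 19]. Elementwise product with the kernel and sum: 0·3 + 6·1 + 8·-2 + 14·1 + 17·3 + 2·1 + 2·1 + 19·-2.

21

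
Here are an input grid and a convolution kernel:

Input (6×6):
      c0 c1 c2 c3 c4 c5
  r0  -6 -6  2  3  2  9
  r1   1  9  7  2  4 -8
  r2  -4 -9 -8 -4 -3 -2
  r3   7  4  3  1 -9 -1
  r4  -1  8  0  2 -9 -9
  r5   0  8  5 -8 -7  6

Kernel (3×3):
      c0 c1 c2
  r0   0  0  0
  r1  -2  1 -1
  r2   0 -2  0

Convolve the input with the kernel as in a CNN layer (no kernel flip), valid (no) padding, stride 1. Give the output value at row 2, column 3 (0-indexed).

8

The receptive field on the input at this output position is [-4 -3 -2 / 1 -9 -1 / 2 -9 -9]. Elementwise product with the kernel and sum: 1·-2 + -9·1 + -1·-1 + -9·-2.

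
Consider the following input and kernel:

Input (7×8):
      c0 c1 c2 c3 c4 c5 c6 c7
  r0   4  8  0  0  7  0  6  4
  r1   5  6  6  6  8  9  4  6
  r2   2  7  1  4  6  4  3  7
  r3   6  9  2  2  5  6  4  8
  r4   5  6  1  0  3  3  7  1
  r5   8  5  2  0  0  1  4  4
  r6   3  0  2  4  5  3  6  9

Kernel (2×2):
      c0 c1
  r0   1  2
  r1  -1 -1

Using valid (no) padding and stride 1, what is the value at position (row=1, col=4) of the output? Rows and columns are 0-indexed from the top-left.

The receptive field on the input at this output position is [8 9 / 6 4]. Elementwise product with the kernel and sum: 8·1 + 9·2 + 6·-1 + 4·-1.

16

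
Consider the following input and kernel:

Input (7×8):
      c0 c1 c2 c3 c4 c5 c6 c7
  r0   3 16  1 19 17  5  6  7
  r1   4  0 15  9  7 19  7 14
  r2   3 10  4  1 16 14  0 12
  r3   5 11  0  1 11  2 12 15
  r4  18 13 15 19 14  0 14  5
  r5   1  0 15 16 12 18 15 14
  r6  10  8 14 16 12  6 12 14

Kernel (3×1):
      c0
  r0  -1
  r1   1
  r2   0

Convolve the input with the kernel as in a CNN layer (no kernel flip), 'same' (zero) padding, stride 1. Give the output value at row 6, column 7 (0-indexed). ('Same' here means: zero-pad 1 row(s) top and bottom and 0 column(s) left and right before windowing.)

The receptive field on the zero-padded input at this output position is [14 / 14 / 0]. Elementwise product with the kernel and sum: 14·-1 + 14·1.

0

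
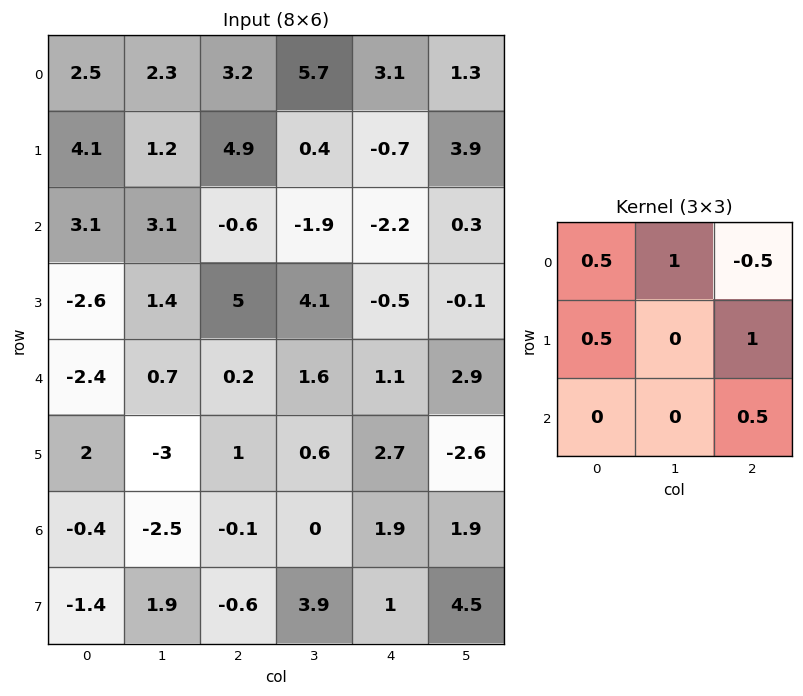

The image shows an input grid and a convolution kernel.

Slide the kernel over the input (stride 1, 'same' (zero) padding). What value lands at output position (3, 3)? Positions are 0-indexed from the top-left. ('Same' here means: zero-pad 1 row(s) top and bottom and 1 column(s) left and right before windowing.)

1.45

The receptive field on the zero-padded input at this output position is [-0.6 -1.9 -2.2 / 5 4.1 -0.5 / 0.2 1.6 1.1]. Elementwise product with the kernel and sum: -0.6·0.5 + -1.9·1 + -2.2·-0.5 + 5·0.5 + -0.5·1 + 1.1·0.5.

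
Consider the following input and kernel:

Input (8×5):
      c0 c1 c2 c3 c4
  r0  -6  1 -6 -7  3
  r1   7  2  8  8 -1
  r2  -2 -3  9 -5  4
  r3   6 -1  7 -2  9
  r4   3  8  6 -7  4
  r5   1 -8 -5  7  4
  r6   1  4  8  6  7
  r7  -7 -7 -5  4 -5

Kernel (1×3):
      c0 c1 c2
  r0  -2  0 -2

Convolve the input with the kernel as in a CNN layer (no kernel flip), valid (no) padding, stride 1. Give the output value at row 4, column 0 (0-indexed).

-18

The receptive field on the input at this output position is [3 8 6]. Elementwise product with the kernel and sum: 3·-2 + 6·-2.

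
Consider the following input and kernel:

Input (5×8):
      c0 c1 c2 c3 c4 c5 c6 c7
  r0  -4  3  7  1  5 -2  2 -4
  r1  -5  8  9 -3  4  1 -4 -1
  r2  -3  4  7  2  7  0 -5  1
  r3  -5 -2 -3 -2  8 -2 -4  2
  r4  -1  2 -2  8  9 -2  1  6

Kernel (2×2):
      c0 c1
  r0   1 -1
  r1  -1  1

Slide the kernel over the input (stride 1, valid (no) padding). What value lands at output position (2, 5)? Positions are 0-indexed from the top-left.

3

The receptive field on the input at this output position is [0 -5 / -2 -4]. Elementwise product with the kernel and sum: 0·1 + -5·-1 + -2·-1 + -4·1.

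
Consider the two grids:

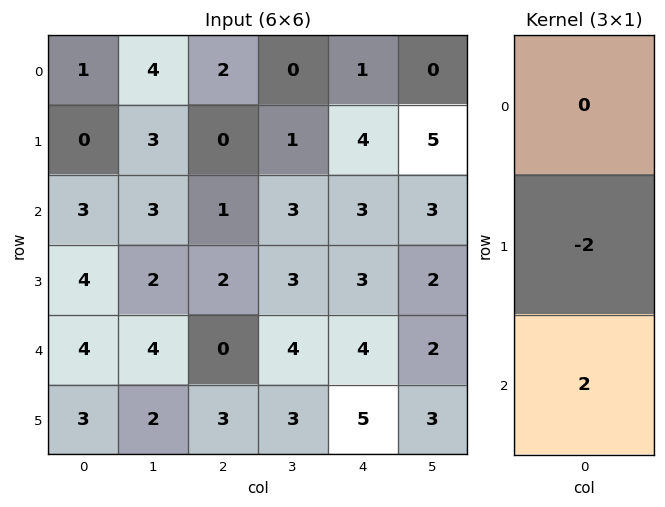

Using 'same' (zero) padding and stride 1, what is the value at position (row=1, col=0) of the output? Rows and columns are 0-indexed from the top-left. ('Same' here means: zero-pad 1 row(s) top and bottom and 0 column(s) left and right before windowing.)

6

The receptive field on the zero-padded input at this output position is [1 / 0 / 3]. Elementwise product with the kernel and sum: 0·-2 + 3·2.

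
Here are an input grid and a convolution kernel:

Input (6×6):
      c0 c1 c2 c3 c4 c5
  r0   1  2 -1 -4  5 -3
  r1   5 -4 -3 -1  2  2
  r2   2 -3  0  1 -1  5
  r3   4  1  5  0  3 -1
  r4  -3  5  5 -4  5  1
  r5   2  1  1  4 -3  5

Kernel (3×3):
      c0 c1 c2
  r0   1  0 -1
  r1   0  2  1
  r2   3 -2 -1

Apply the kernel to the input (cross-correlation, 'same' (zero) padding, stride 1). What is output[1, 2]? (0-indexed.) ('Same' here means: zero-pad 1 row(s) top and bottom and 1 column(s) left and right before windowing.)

-11

The receptive field on the zero-padded input at this output position is [2 -1 -4 / -4 -3 -1 / -3 0 1]. Elementwise product with the kernel and sum: 2·1 + -4·-1 + -3·2 + -1·1 + -3·3 + 0·-2 + 1·-1.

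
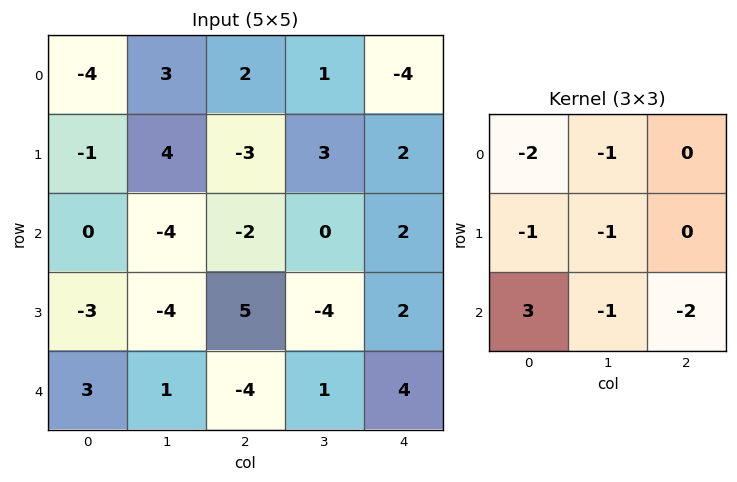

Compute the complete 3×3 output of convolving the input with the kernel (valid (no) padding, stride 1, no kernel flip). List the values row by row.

10 -19 -15
-13 -8 20
27 14 -18

Output[0,0]: The receptive field on the input at this output position is [-4 3 2 / -1 4 -3 / 0 -4 -2]. Elementwise product with the kernel and sum: -4·-2 + 3·-1 + -1·-1 + 4·-1 + 0·3 + -4·-1 + -2·-2.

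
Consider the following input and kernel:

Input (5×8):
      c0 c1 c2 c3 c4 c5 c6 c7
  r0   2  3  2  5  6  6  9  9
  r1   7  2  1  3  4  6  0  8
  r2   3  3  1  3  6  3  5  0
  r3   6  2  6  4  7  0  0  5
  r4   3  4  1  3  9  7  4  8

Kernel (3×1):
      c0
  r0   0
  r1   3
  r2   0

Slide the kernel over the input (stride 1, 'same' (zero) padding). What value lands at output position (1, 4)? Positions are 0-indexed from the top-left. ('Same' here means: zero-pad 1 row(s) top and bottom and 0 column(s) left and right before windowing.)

12

The receptive field on the zero-padded input at this output position is [6 / 4 / 6]. Elementwise product with the kernel and sum: 4·3.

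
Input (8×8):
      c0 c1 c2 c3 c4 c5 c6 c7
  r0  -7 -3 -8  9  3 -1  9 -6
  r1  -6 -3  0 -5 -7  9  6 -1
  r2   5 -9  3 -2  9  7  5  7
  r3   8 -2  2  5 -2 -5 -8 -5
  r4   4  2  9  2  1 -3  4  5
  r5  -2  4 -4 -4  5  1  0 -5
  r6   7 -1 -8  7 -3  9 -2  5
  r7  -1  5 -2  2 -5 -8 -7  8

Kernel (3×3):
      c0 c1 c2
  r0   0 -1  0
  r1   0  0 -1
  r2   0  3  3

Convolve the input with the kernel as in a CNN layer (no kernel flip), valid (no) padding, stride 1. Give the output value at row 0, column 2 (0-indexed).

19

The receptive field on the input at this output position is [-8 9 3 / 0 -5 -7 / 3 -2 9]. Elementwise product with the kernel and sum: 9·-1 + -7·-1 + -2·3 + 9·3.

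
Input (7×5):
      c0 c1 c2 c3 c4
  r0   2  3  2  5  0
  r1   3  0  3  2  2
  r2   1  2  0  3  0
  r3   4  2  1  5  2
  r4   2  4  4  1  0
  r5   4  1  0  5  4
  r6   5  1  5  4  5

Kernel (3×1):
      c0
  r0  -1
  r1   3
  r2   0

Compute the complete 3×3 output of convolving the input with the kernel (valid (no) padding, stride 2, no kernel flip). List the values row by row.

7 7 6
11 3 6
10 -4 12

Output[0,0]: The receptive field on the input at this output position is [2 / 3 / 1]. Elementwise product with the kernel and sum: 2·-1 + 3·3.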